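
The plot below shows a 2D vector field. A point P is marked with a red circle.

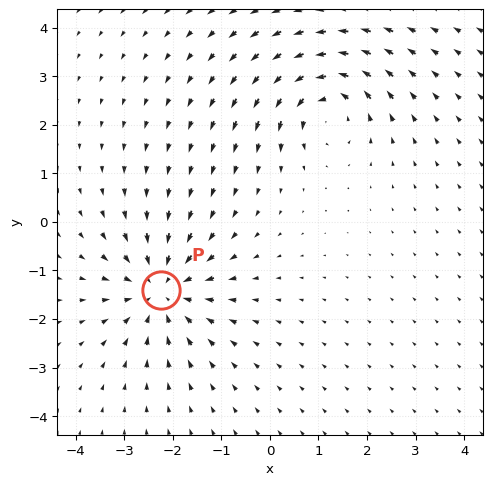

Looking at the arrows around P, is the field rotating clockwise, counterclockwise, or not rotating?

Near P at (-2.2, -1.4) the arrows show no circulation. The curl there is ≈0.

not rotating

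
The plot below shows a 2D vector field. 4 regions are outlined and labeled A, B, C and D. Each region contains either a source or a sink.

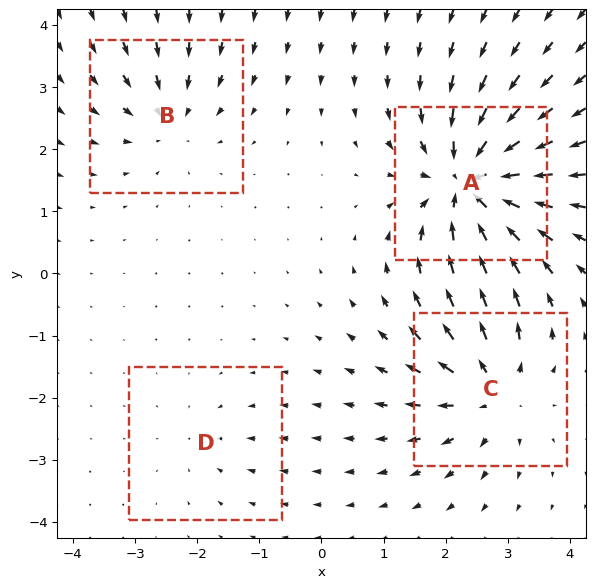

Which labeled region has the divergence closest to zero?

D

Divergence at each region's feature centre — A: about -9, B: about -4, C: about +6, D: about -2. Region D is closest to zero.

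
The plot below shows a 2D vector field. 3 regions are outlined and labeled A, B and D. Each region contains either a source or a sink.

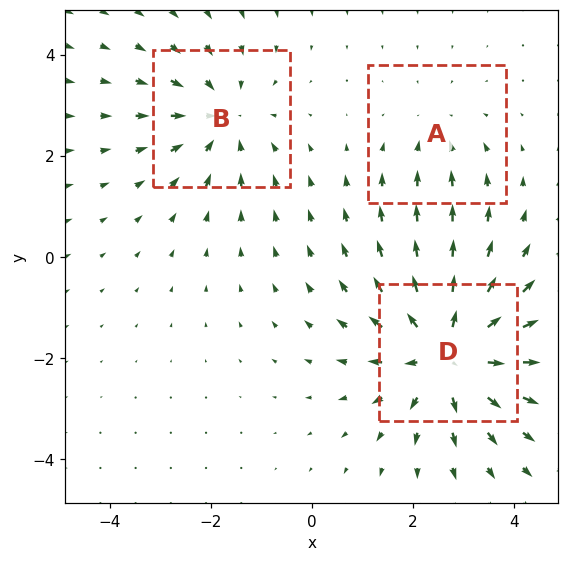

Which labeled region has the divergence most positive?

Divergence at each region's feature centre — A: about -2, B: about -3, D: about +4. Region D is most positive.

D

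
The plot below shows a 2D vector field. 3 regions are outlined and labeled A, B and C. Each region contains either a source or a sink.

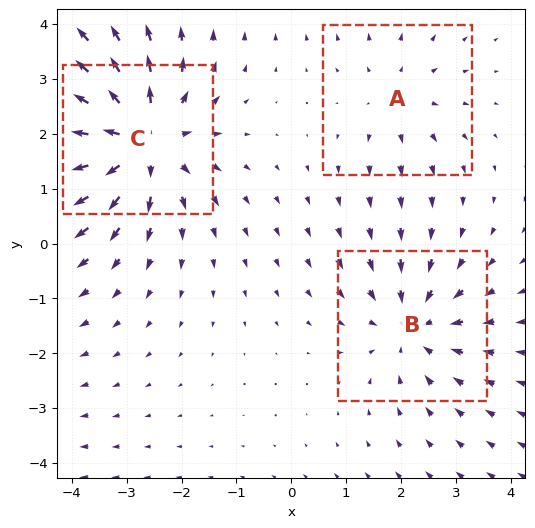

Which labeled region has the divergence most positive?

C

Divergence at each region's feature centre — A: about +2, B: about -3, C: about +5. Region C is most positive.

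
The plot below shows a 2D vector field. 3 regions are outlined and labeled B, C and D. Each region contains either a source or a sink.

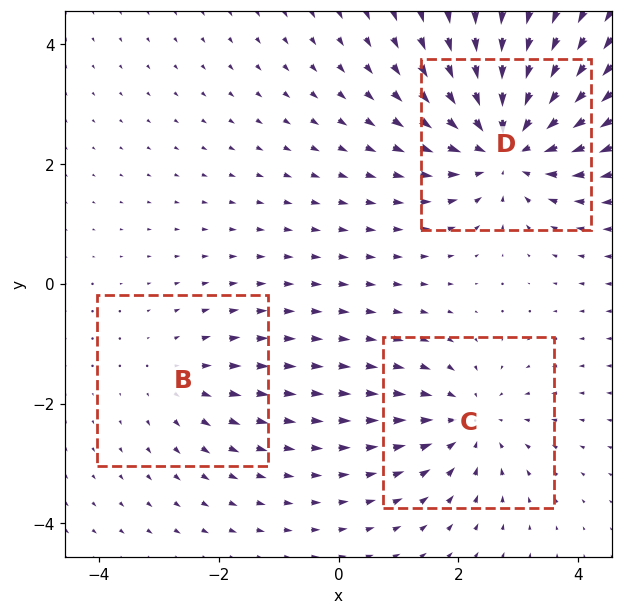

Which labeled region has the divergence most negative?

Divergence at each region's feature centre — B: about +2, C: about -3, D: about -5. Region D is most negative.

D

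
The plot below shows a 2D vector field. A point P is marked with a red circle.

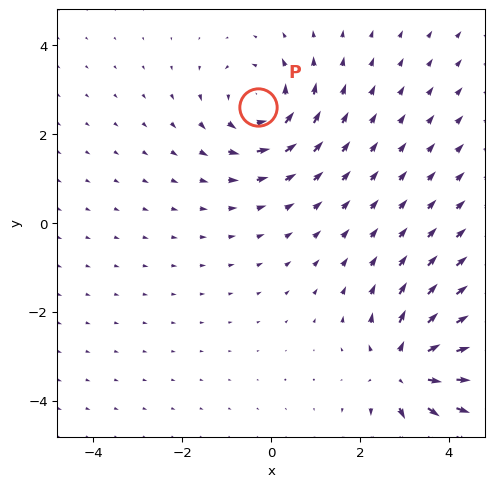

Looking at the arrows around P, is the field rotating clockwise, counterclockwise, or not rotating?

Near P at (-0.3, 2.6) the arrows circulate counterclockwise. The curl (z-component) there is about +4; positive curl means counterclockwise rotation.

counterclockwise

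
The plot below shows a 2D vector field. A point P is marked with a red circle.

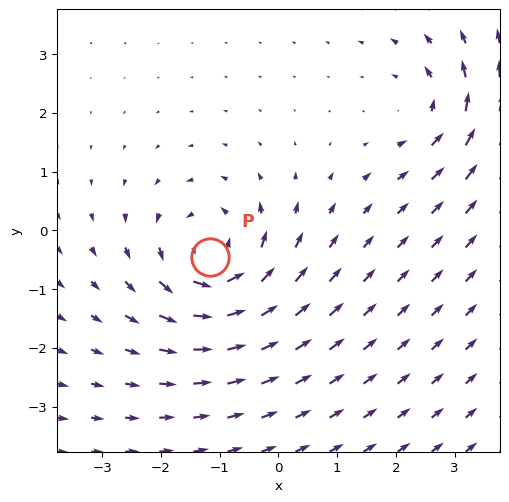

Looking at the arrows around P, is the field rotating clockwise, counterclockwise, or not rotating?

Near P at (-1.2, -0.5) the arrows circulate counterclockwise. The curl (z-component) there is about +5; positive curl means counterclockwise rotation.

counterclockwise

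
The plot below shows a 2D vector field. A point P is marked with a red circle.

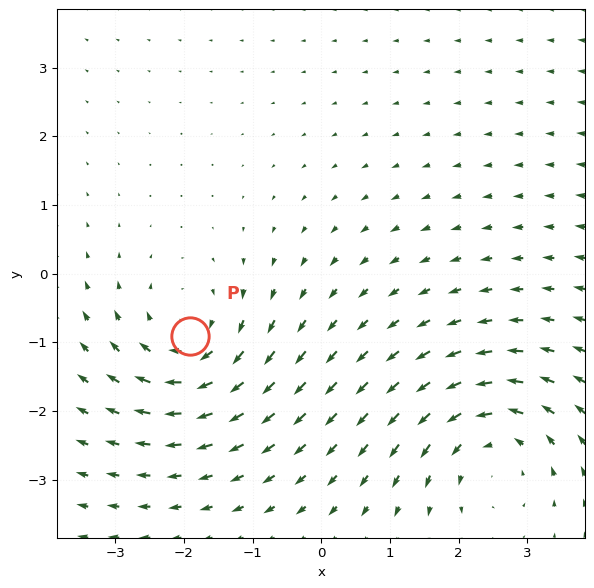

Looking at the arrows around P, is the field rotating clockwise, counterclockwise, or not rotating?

Near P at (-1.9, -0.9) the arrows circulate clockwise. The curl (z-component) there is about -3; negative curl means clockwise rotation.

clockwise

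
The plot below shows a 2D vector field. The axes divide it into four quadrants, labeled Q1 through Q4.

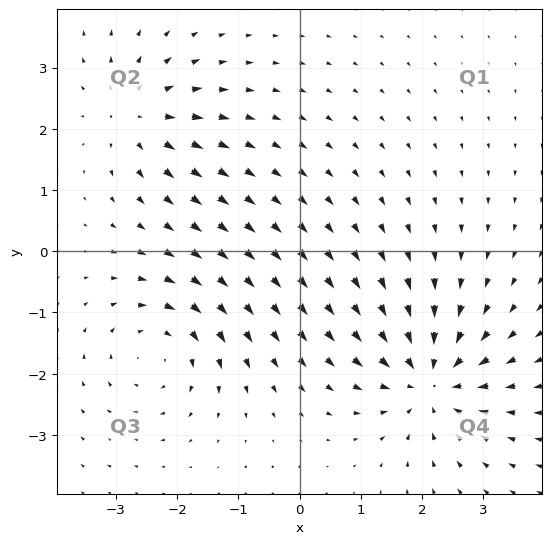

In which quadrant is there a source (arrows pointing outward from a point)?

The source sits at approximately (-2.7, 2.2), which lies in quadrant Q2. The divergence there is about +4, positive as expected for a source.

Q2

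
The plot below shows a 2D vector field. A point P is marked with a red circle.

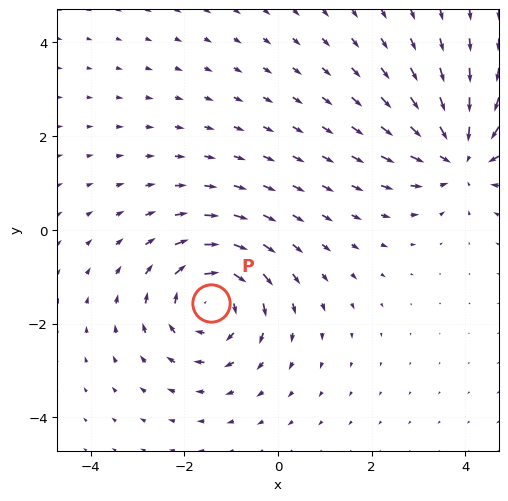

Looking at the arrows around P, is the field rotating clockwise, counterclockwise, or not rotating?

clockwise

Near P at (-1.4, -1.6) the arrows circulate clockwise. The curl (z-component) there is about -4; negative curl means clockwise rotation.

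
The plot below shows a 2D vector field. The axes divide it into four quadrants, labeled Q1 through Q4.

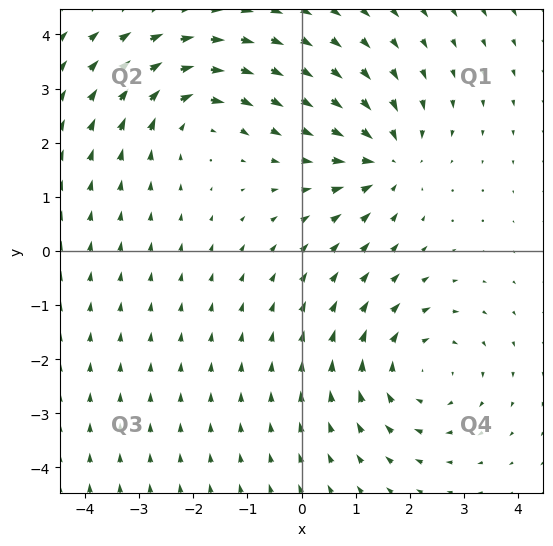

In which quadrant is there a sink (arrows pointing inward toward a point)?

Q1

The sink sits at approximately (1.6, 1.7), which lies in quadrant Q1. The divergence there is about -5, negative as expected for a sink.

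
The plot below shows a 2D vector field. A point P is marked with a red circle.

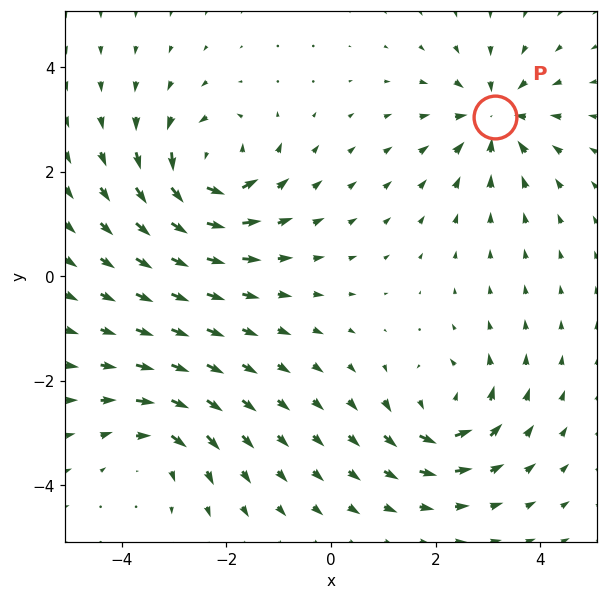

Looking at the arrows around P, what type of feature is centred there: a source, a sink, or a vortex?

At P (3.1, 3.0) the arrows converge inward. Divergence about -5, curl ≈0 — negative divergence with near-zero curl is a sink.

sink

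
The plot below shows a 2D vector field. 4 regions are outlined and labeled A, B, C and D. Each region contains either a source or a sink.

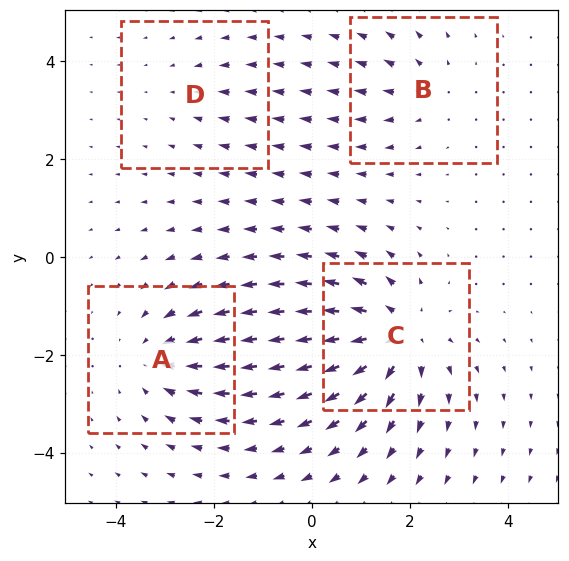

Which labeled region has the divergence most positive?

C

Divergence at each region's feature centre — A: about -4, B: about +3, C: about +7, D: about -2. Region C is most positive.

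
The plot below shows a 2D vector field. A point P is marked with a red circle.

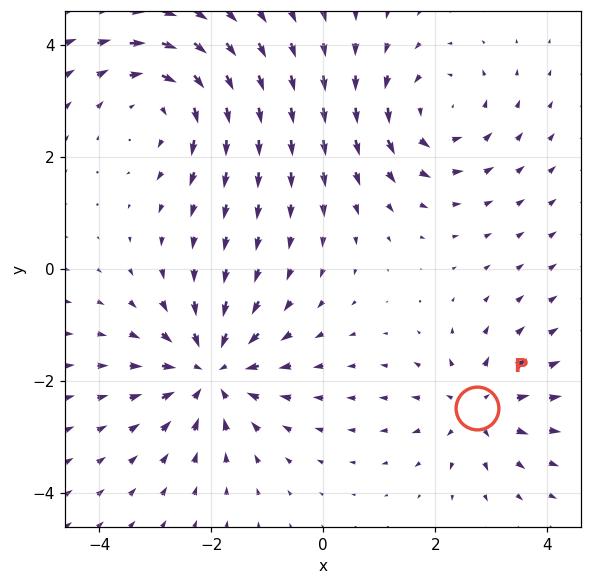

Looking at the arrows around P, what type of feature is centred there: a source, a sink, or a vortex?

source

At P (2.8, -2.5) the arrows spread outward. Divergence about +3, curl ≈0 — positive divergence with near-zero curl is a source.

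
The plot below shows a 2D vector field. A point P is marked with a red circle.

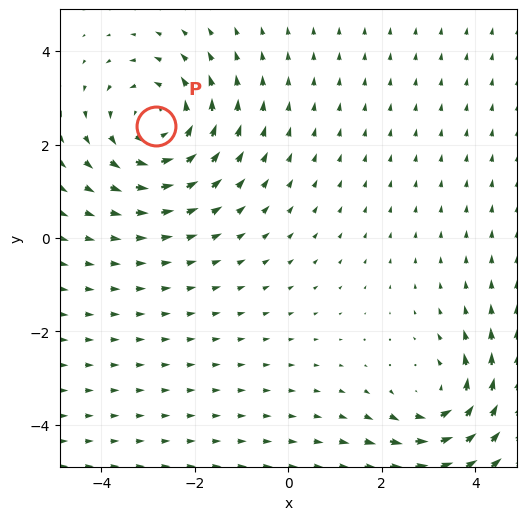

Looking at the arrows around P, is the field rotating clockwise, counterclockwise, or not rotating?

Near P at (-2.8, 2.4) the arrows circulate counterclockwise. The curl (z-component) there is about +2; positive curl means counterclockwise rotation.

counterclockwise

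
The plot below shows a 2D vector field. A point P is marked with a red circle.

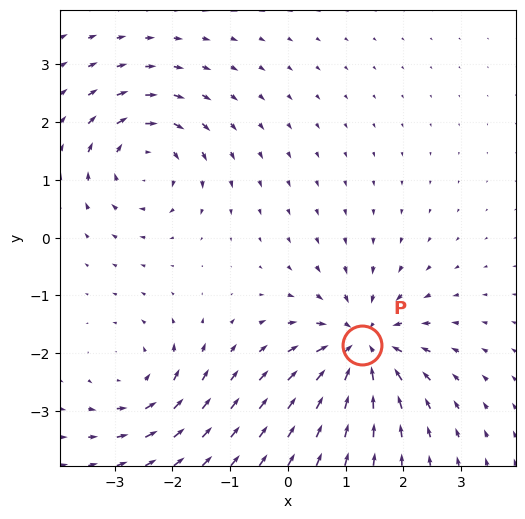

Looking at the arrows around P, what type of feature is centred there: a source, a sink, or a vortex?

At P (1.3, -1.9) the arrows converge inward. Divergence about -5, curl ≈0 — negative divergence with near-zero curl is a sink.

sink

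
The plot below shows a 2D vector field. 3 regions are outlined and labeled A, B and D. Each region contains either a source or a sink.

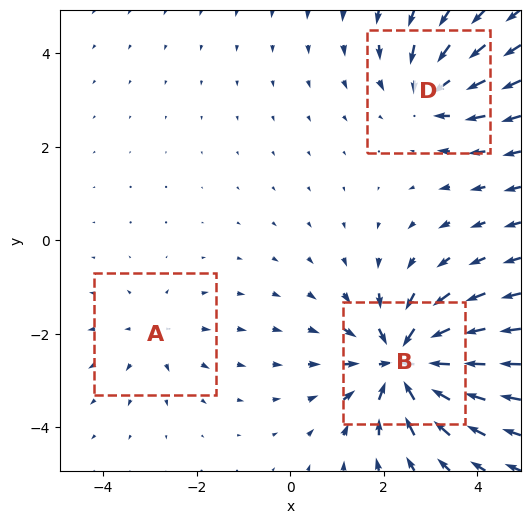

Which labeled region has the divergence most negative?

B

Divergence at each region's feature centre — A: about +2, B: about -6, D: about -3. Region B is most negative.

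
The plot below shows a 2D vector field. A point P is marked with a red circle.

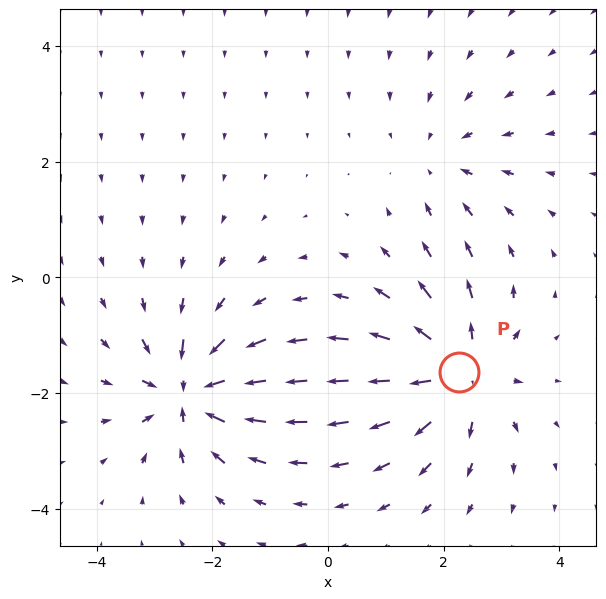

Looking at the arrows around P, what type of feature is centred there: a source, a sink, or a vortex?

source

At P (2.3, -1.6) the arrows spread outward. Divergence about +5, curl ≈0 — positive divergence with near-zero curl is a source.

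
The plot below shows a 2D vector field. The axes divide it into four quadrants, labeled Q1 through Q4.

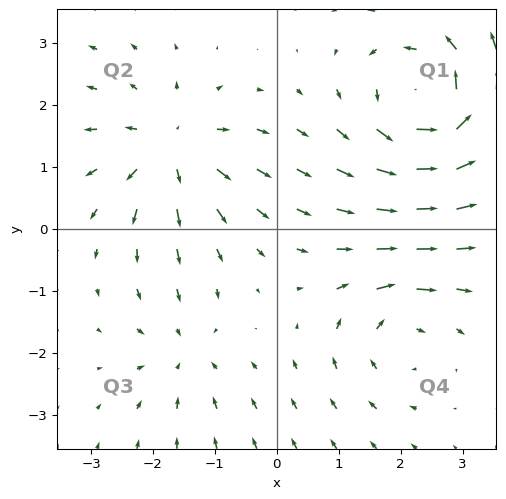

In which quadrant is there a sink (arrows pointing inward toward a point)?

Q3

The sink sits at approximately (-1.5, -2.0), which lies in quadrant Q3. The divergence there is about -3, negative as expected for a sink.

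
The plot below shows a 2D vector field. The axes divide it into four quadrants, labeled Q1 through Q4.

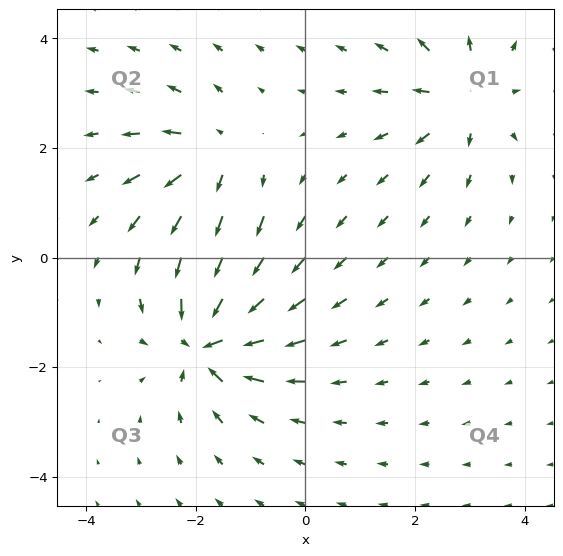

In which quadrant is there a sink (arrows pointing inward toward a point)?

Q3

The sink sits at approximately (-1.8, -1.5), which lies in quadrant Q3. The divergence there is about -6, negative as expected for a sink.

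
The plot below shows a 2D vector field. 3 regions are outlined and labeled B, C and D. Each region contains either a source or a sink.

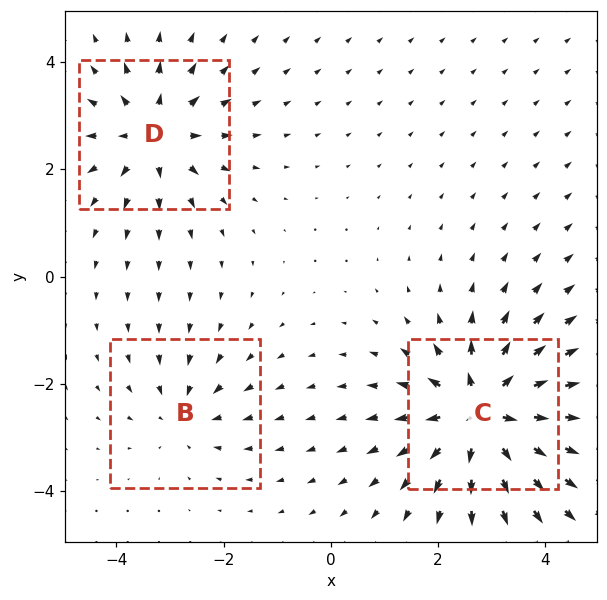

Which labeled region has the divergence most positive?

C

Divergence at each region's feature centre — B: about -2, C: about +6, D: about +4. Region C is most positive.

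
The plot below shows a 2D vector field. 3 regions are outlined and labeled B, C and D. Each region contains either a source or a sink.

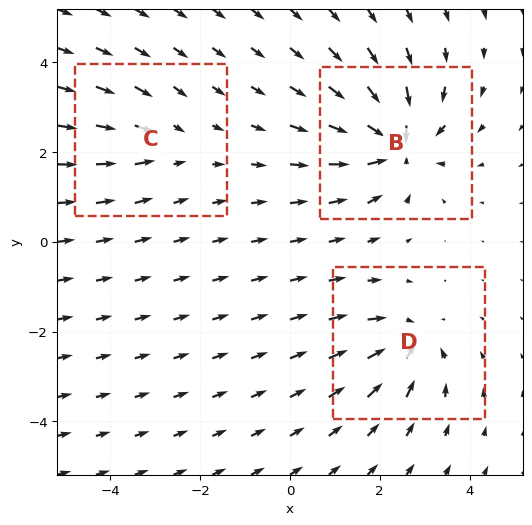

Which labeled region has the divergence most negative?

Divergence at each region's feature centre — B: about -6, C: about -2, D: about -4. Region B is most negative.

B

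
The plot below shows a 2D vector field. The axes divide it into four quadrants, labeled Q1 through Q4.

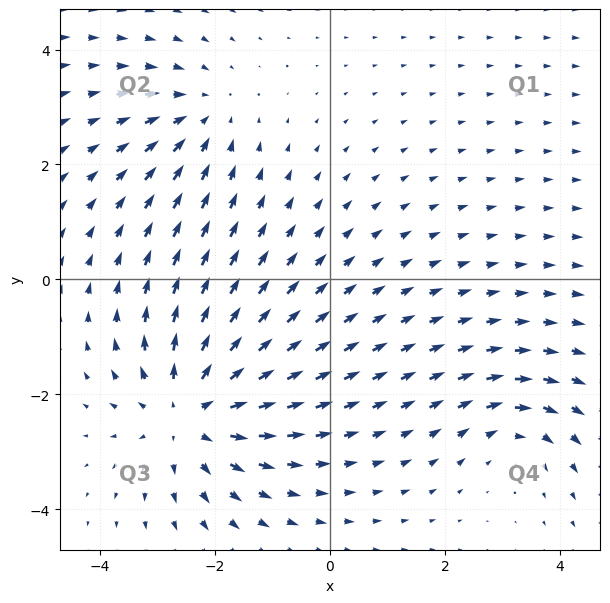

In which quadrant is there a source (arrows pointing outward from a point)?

The source sits at approximately (-2.4, -2.3), which lies in quadrant Q3. The divergence there is about +4, positive as expected for a source.

Q3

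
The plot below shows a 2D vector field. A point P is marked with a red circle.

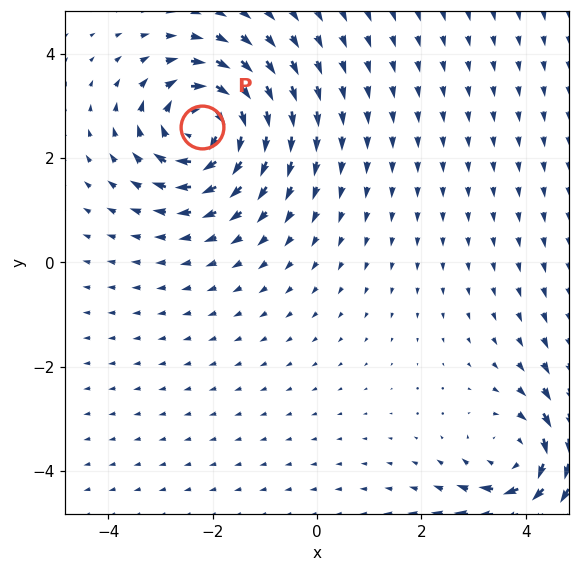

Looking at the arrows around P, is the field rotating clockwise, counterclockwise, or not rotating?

clockwise

Near P at (-2.2, 2.6) the arrows circulate clockwise. The curl (z-component) there is about -4; negative curl means clockwise rotation.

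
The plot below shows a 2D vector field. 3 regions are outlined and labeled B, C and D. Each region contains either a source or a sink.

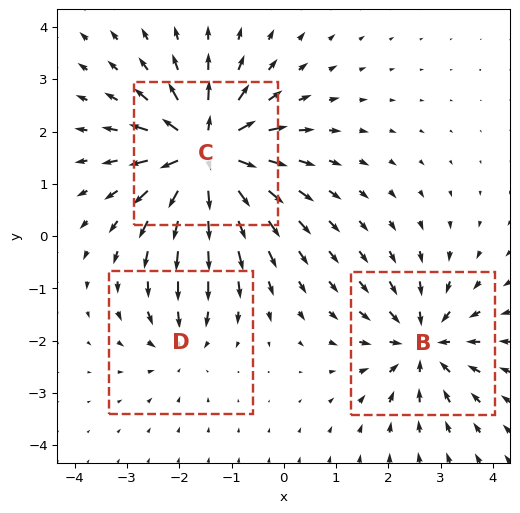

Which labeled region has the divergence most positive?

C

Divergence at each region's feature centre — B: about -4, C: about +6, D: about -2. Region C is most positive.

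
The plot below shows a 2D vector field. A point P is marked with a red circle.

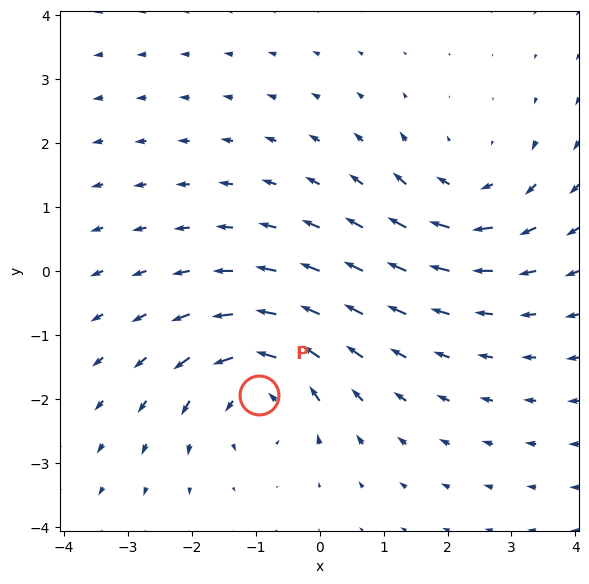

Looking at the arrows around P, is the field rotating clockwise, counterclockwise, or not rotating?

Near P at (-0.9, -1.9) the arrows circulate counterclockwise. The curl (z-component) there is about +3; positive curl means counterclockwise rotation.

counterclockwise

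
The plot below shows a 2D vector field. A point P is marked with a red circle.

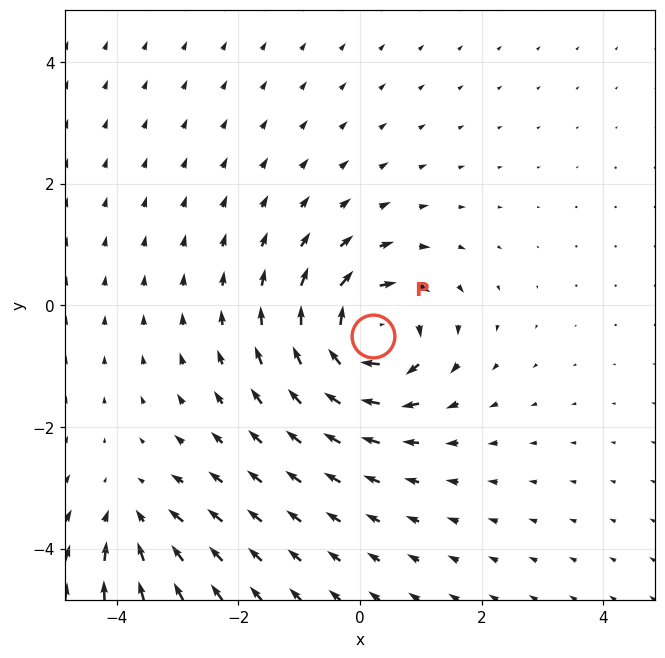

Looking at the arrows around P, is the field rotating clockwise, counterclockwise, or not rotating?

Near P at (0.2, -0.5) the arrows circulate clockwise. The curl (z-component) there is about -7; negative curl means clockwise rotation.

clockwise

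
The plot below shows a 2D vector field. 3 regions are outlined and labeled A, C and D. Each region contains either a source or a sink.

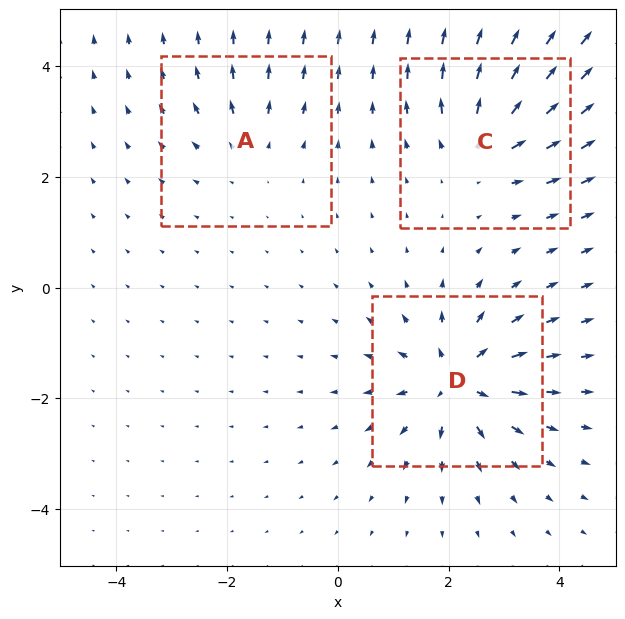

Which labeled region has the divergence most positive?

D

Divergence at each region's feature centre — A: about +3, C: about +4, D: about +6. Region D is most positive.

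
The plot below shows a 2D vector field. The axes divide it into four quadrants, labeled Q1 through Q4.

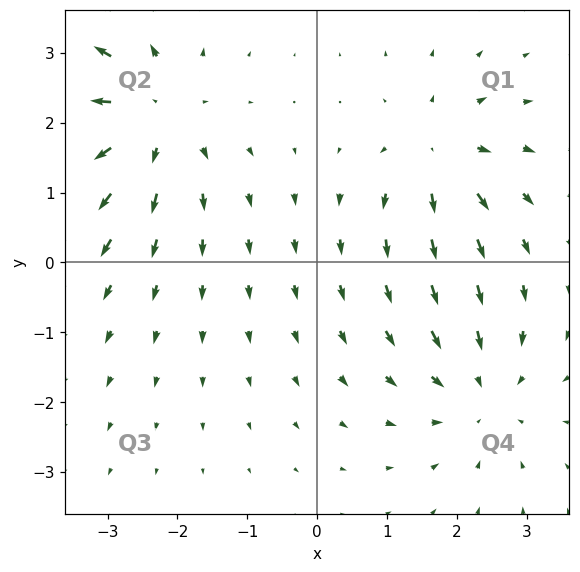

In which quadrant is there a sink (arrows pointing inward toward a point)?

The sink sits at approximately (2.4, -1.9), which lies in quadrant Q4. The divergence there is about -3, negative as expected for a sink.

Q4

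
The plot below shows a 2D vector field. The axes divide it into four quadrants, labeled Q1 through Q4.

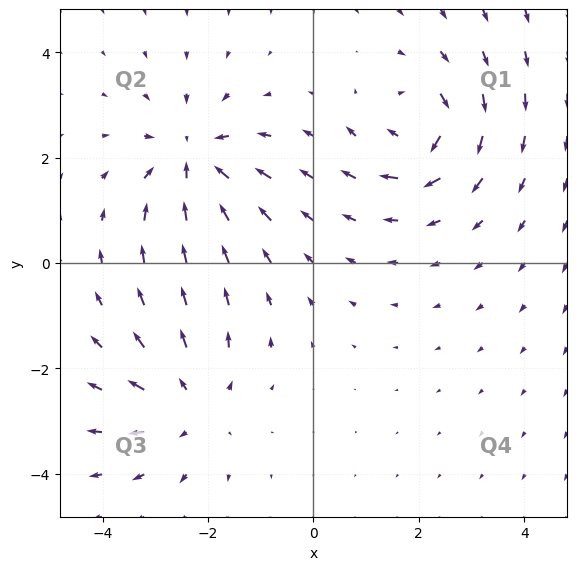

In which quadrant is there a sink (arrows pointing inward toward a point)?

The sink sits at approximately (-2.3, 2.0), which lies in quadrant Q2. The divergence there is about -5, negative as expected for a sink.

Q2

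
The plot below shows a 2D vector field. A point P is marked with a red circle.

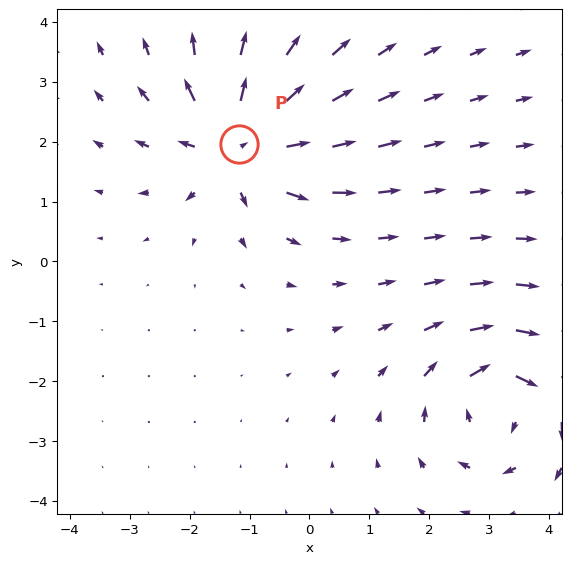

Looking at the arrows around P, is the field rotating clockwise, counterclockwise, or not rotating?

not rotating

Near P at (-1.2, 2.0) the arrows show no circulation. The curl there is ≈0.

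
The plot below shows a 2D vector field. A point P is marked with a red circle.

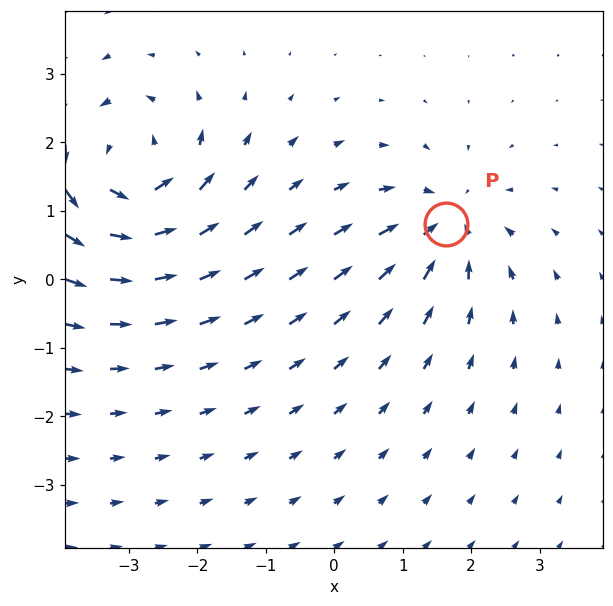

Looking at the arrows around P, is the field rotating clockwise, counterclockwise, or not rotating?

not rotating

Near P at (1.6, 0.8) the arrows show no circulation. The curl there is ≈0.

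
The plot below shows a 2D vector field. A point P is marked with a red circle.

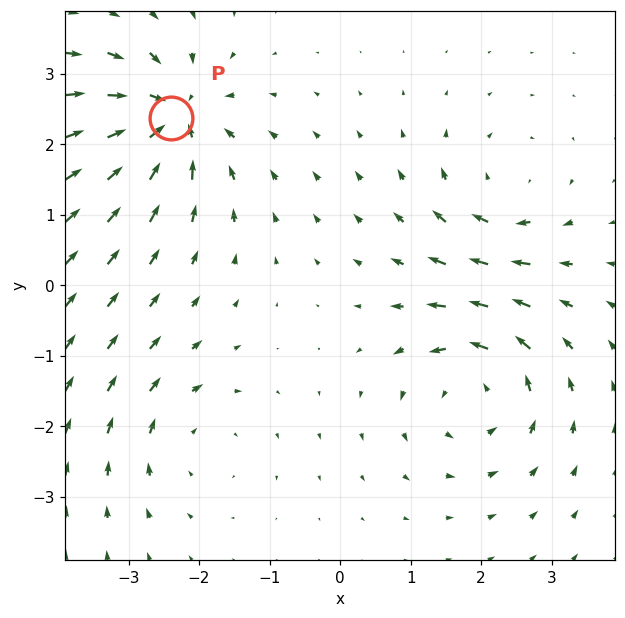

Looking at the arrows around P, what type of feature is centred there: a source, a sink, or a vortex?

sink

At P (-2.4, 2.4) the arrows converge inward. Divergence about -7, curl ≈0 — negative divergence with near-zero curl is a sink.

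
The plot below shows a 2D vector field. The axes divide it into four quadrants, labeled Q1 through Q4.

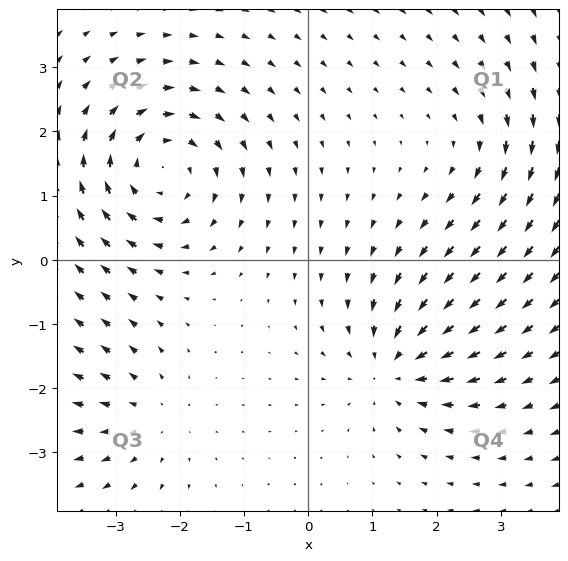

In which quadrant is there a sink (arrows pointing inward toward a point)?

The sink sits at approximately (1.4, -1.7), which lies in quadrant Q4. The divergence there is about -4, negative as expected for a sink.

Q4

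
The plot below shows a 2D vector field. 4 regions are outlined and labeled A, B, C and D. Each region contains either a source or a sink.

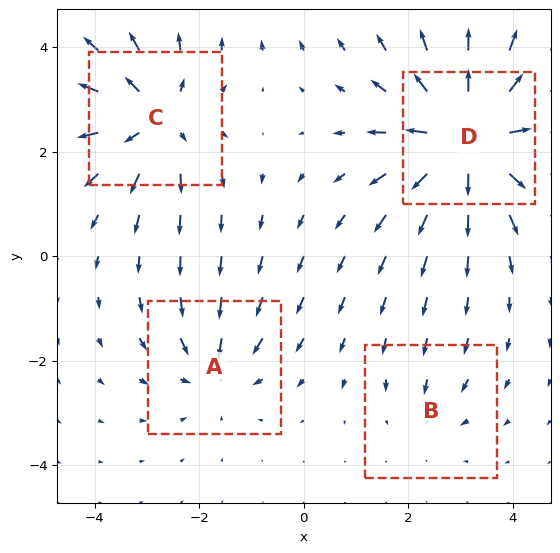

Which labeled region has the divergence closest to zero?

B

Divergence at each region's feature centre — A: about -3, B: about -2, C: about +5, D: about +7. Region B is closest to zero.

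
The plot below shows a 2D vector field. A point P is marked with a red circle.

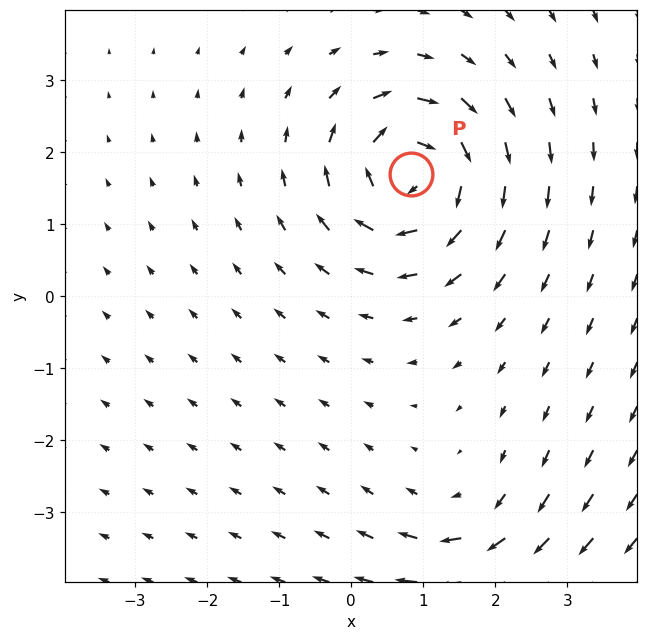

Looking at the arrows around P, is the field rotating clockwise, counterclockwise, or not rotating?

Near P at (0.8, 1.7) the arrows circulate clockwise. The curl (z-component) there is about -7; negative curl means clockwise rotation.

clockwise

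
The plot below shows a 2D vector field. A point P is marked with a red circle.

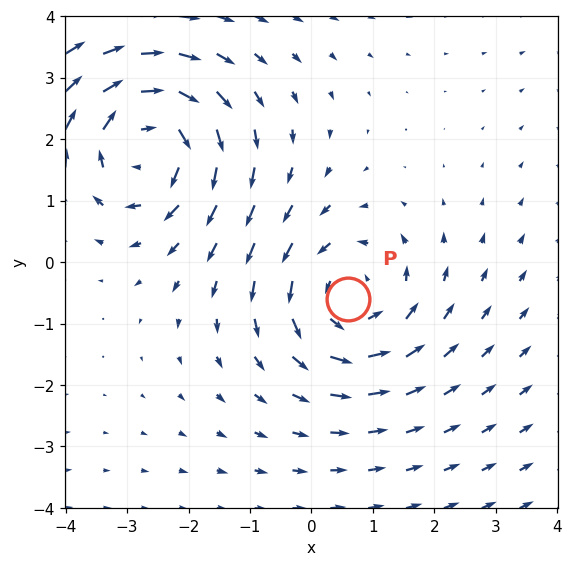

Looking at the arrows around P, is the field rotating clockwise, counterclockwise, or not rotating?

counterclockwise

Near P at (0.6, -0.6) the arrows circulate counterclockwise. The curl (z-component) there is about +4; positive curl means counterclockwise rotation.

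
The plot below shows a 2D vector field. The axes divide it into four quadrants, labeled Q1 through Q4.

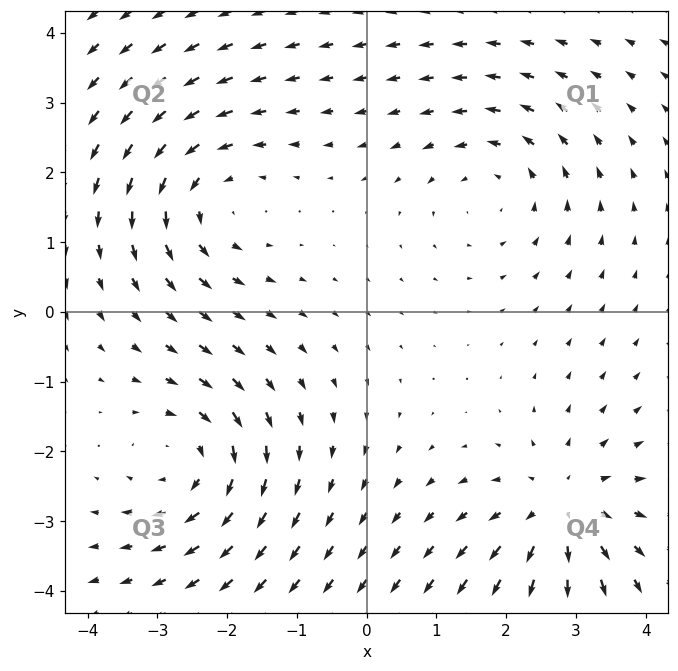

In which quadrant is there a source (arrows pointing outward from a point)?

The source sits at approximately (2.8, -2.8), which lies in quadrant Q4. The divergence there is about +4, positive as expected for a source.

Q4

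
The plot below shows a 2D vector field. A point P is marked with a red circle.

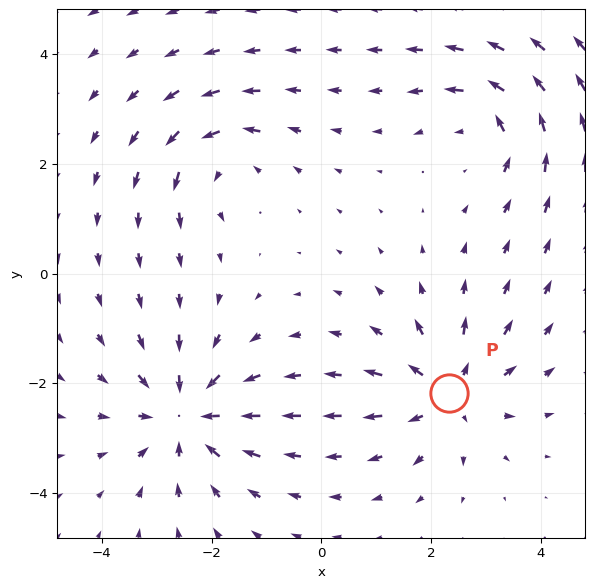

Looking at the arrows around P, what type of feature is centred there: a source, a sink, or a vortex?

At P (2.3, -2.2) the arrows spread outward. Divergence about +4, curl ≈0 — positive divergence with near-zero curl is a source.

source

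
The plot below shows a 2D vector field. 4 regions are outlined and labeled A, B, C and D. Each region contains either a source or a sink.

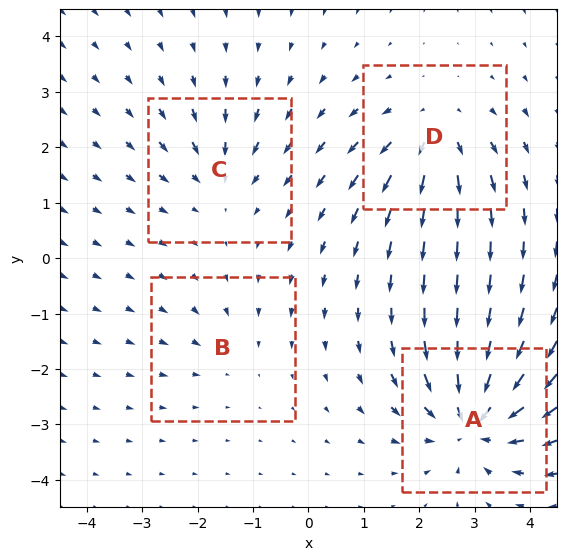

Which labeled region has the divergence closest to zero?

B

Divergence at each region's feature centre — A: about -8, B: about -2, C: about -4, D: about +5. Region B is closest to zero.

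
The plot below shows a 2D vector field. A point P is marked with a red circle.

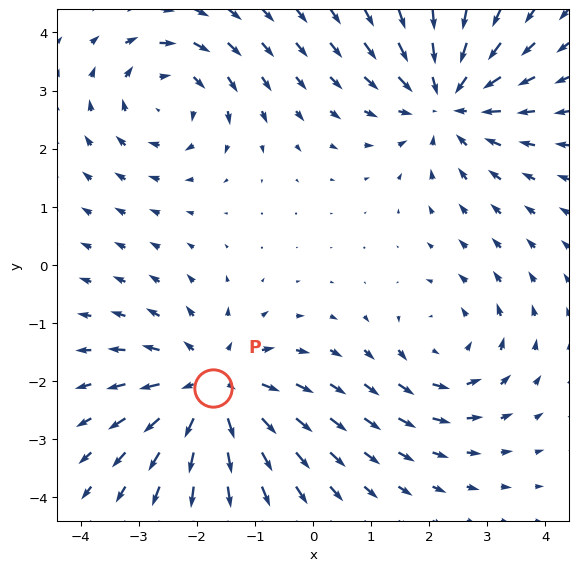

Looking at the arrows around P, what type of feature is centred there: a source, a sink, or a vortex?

At P (-1.7, -2.1) the arrows spread outward. Divergence about +4, curl ≈0 — positive divergence with near-zero curl is a source.

source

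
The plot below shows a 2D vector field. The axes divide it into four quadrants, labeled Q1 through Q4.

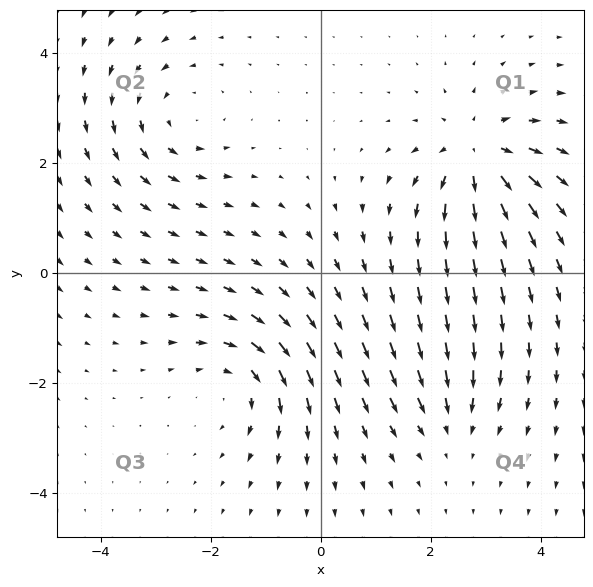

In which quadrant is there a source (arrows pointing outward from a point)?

Q1

The source sits at approximately (2.8, 2.2), which lies in quadrant Q1. The divergence there is about +6, positive as expected for a source.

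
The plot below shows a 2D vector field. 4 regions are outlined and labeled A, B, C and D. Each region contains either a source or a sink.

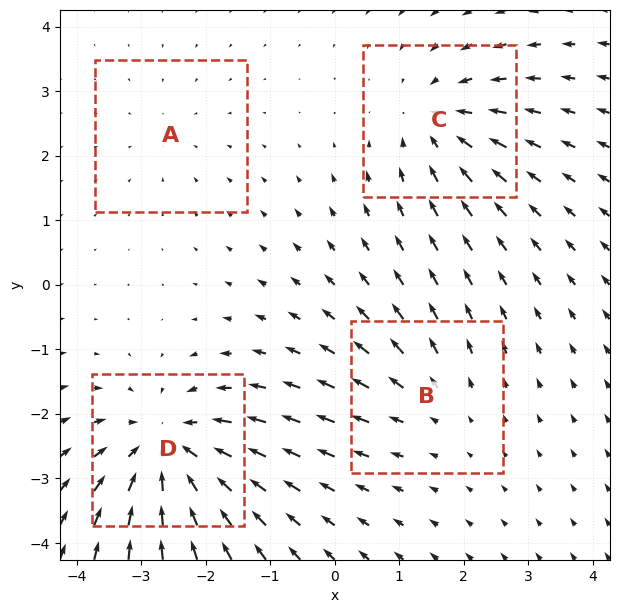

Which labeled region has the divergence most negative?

Divergence at each region's feature centre — A: about -2, B: about +3, C: about -5, D: about -7. Region D is most negative.

D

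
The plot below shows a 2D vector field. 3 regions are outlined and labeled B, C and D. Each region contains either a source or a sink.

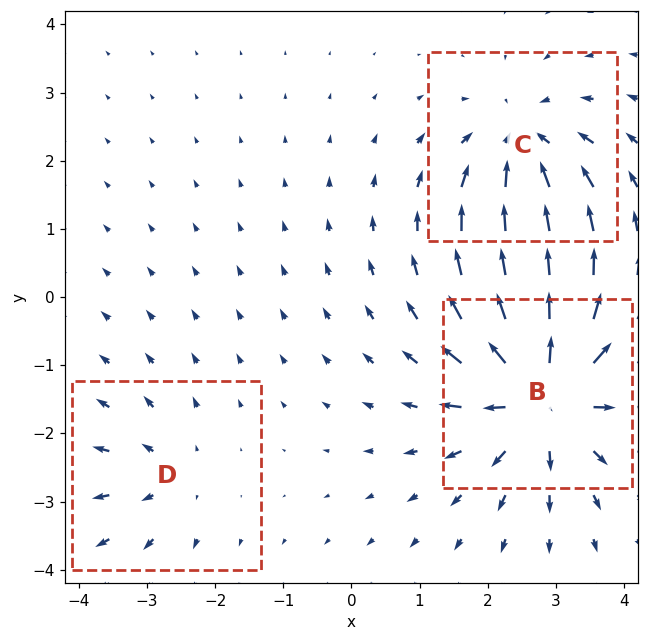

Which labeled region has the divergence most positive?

Divergence at each region's feature centre — B: about +6, C: about -4, D: about +2. Region B is most positive.

B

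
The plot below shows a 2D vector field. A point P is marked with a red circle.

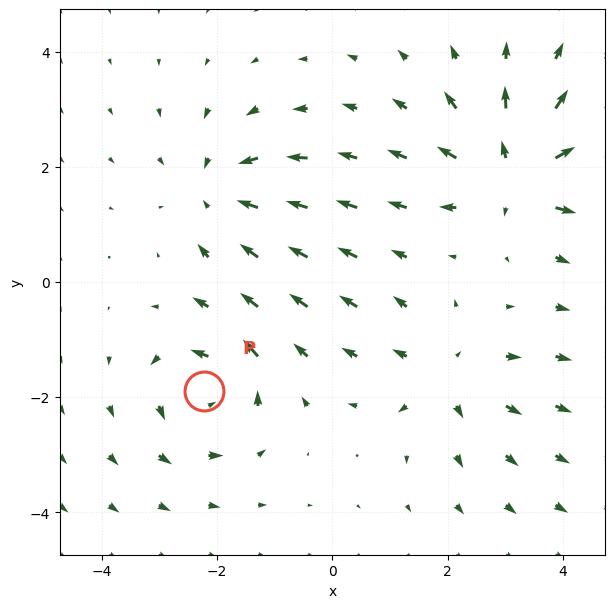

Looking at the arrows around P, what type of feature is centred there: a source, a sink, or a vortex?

vortex

At P (-2.2, -1.9) the arrows circulate counterclockwise. Divergence ≈0, curl about +5 — near-zero divergence with nonzero curl is a vortex.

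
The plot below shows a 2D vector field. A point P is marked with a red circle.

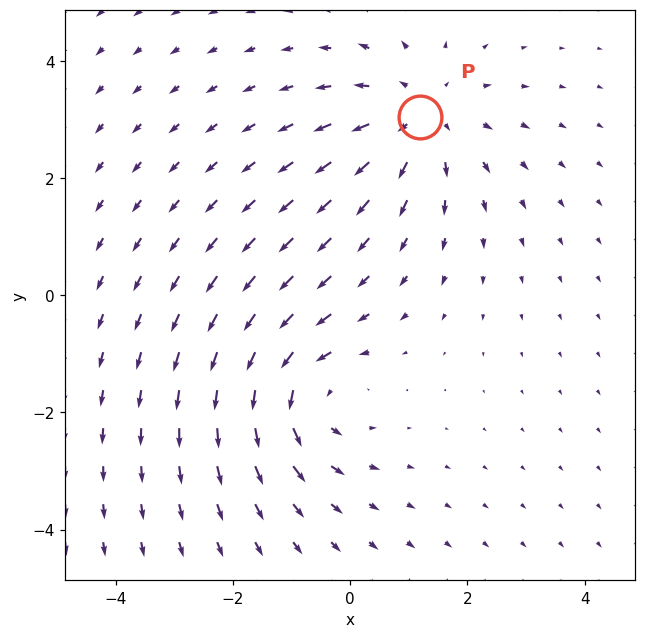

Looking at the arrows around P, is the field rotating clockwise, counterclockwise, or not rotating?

not rotating

Near P at (1.2, 3.0) the arrows show no circulation. The curl there is ≈0.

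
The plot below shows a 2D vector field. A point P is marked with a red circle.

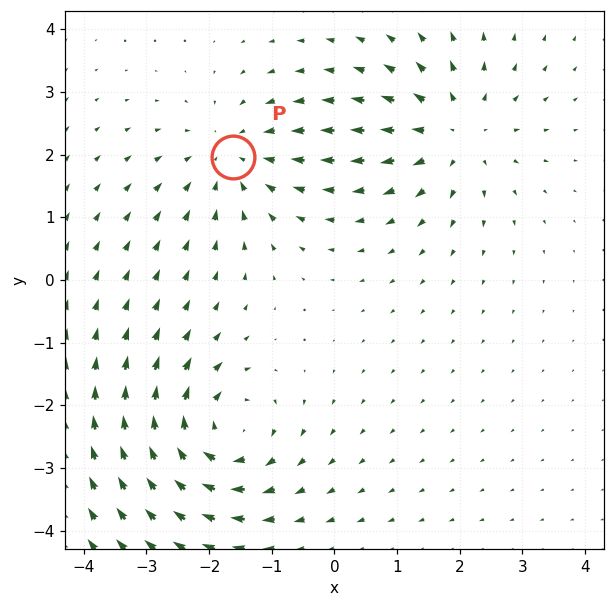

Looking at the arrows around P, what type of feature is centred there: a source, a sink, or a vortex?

At P (-1.6, 2.0) the arrows converge inward. Divergence about -3, curl ≈0 — negative divergence with near-zero curl is a sink.

sink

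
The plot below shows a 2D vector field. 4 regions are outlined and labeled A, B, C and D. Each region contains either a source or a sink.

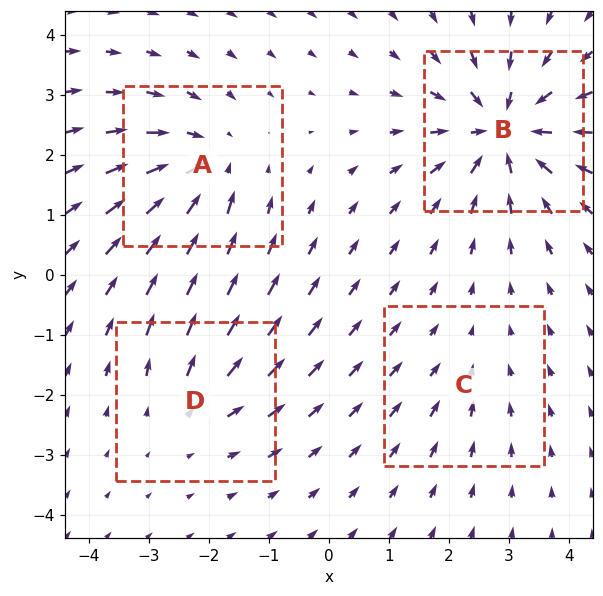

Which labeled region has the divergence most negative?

B

Divergence at each region's feature centre — A: about -5, B: about -7, C: about -2, D: about +3. Region B is most negative.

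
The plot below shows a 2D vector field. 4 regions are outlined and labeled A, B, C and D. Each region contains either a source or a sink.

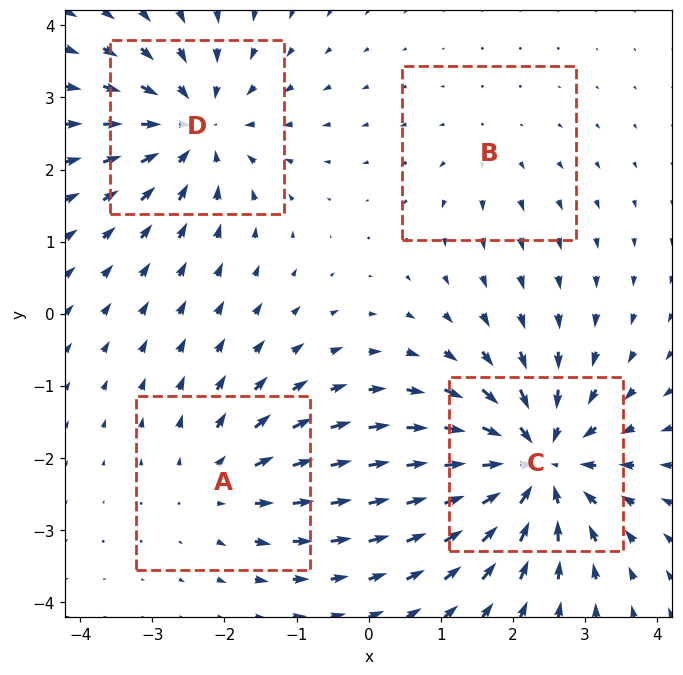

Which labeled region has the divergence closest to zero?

Divergence at each region's feature centre — A: about +4, B: about +2, C: about -7, D: about -5. Region B is closest to zero.

B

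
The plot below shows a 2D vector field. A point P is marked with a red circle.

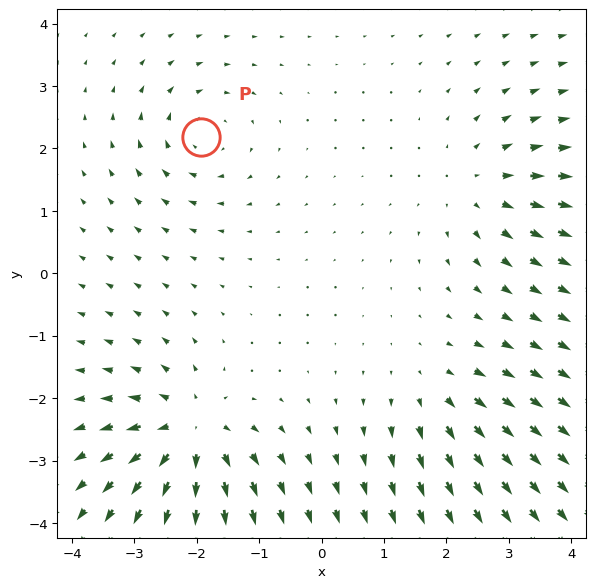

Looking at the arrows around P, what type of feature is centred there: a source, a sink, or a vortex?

At P (-1.9, 2.2) the arrows circulate clockwise. Divergence ≈0, curl about -4 — near-zero divergence with nonzero curl is a vortex.

vortex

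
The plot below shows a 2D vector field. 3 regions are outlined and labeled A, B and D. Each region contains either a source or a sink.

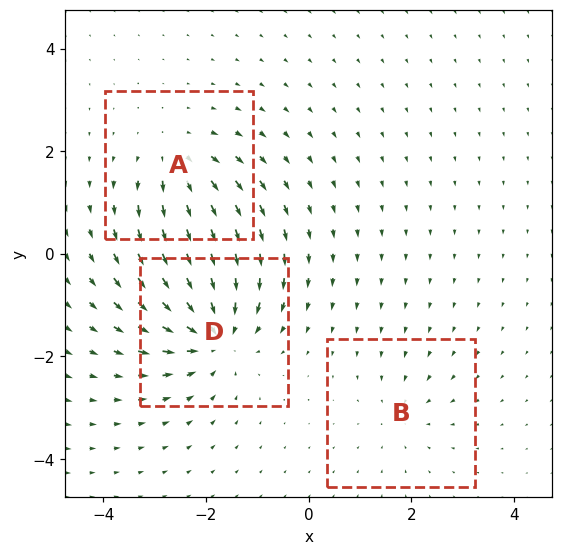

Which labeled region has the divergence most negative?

D

Divergence at each region's feature centre — A: about +3, B: about -2, D: about -5. Region D is most negative.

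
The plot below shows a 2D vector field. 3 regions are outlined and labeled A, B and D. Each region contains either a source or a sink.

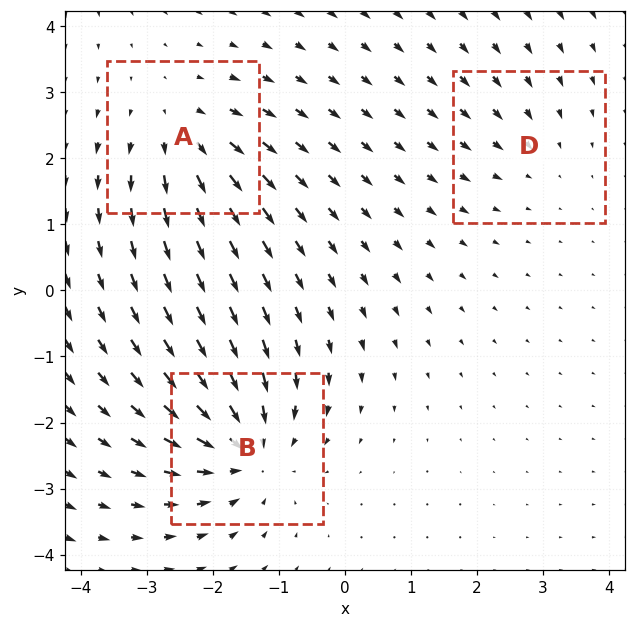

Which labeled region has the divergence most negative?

B

Divergence at each region's feature centre — A: about +3, B: about -5, D: about -2. Region B is most negative.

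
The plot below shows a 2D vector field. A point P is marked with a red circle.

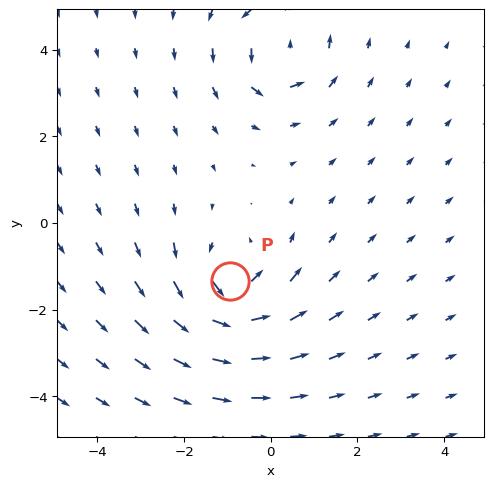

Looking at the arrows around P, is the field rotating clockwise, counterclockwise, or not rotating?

Near P at (-0.9, -1.3) the arrows circulate counterclockwise. The curl (z-component) there is about +4; positive curl means counterclockwise rotation.

counterclockwise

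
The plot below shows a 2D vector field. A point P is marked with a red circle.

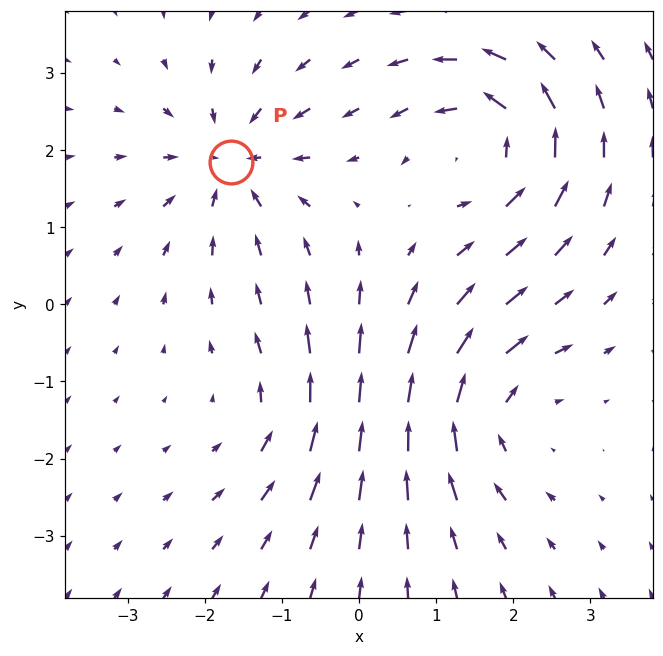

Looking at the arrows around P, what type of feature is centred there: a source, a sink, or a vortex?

At P (-1.7, 1.8) the arrows converge inward. Divergence about -5, curl ≈0 — negative divergence with near-zero curl is a sink.

sink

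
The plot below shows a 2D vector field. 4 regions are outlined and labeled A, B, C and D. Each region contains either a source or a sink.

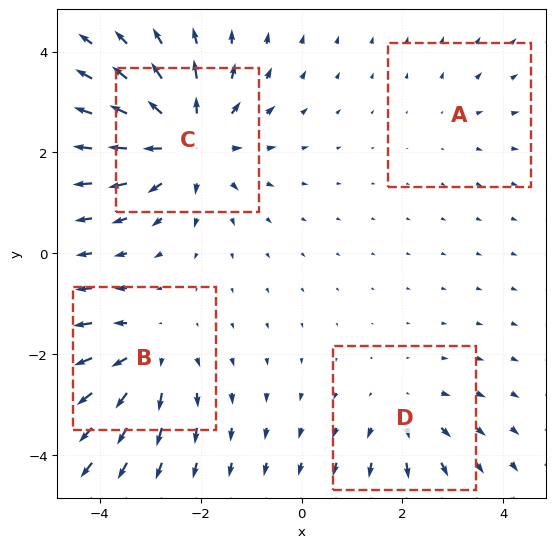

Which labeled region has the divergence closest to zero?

Divergence at each region's feature centre — A: about +2, B: about +5, C: about +7, D: about +3. Region A is closest to zero.

A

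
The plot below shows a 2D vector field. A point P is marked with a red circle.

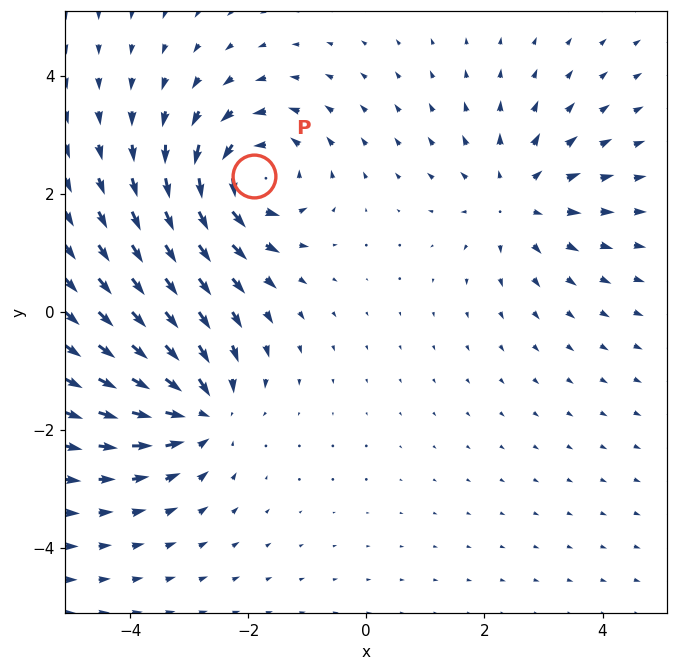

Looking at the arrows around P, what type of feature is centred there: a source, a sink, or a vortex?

At P (-1.9, 2.3) the arrows circulate counterclockwise. Divergence ≈0, curl about +6 — near-zero divergence with nonzero curl is a vortex.

vortex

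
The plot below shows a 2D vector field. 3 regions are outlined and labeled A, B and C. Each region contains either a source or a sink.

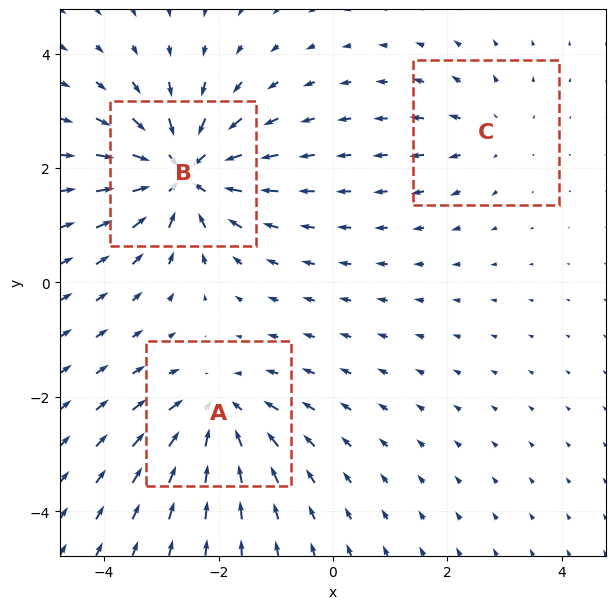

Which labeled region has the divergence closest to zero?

Divergence at each region's feature centre — A: about -4, B: about -5, C: about +2. Region C is closest to zero.

C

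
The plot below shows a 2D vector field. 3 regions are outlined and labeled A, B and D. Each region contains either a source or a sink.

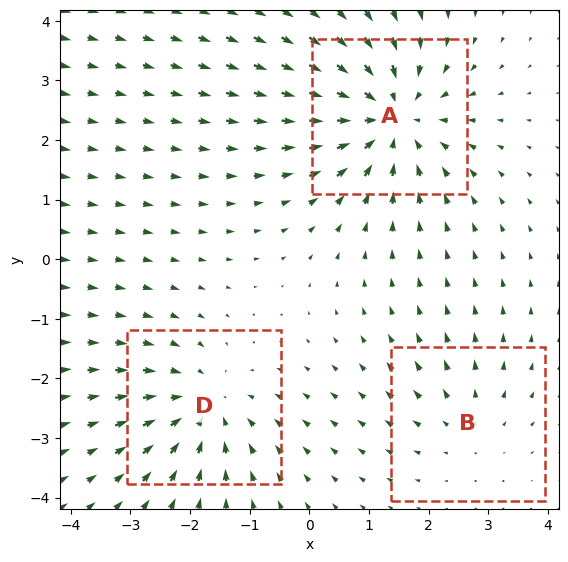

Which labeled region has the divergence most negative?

A

Divergence at each region's feature centre — A: about -4, B: about +2, D: about -3. Region A is most negative.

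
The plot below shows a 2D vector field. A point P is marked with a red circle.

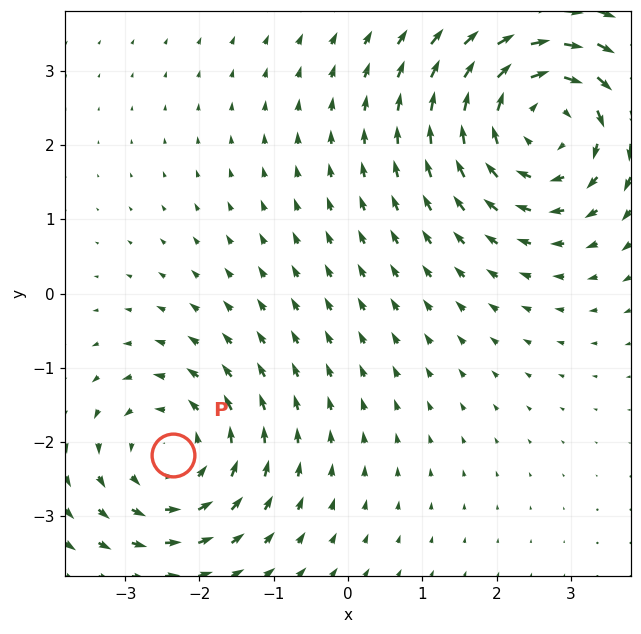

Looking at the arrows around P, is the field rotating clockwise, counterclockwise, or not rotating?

counterclockwise

Near P at (-2.4, -2.2) the arrows circulate counterclockwise. The curl (z-component) there is about +3; positive curl means counterclockwise rotation.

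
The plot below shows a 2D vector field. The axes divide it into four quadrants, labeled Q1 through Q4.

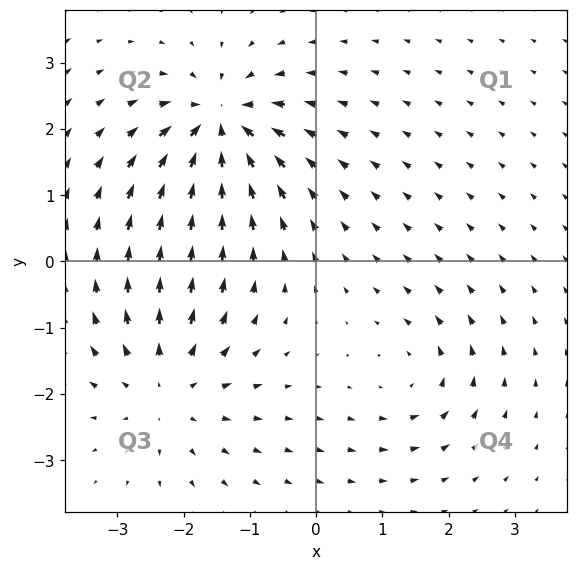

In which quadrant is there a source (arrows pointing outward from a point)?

Q3

The source sits at approximately (-2.2, -1.9), which lies in quadrant Q3. The divergence there is about +4, positive as expected for a source.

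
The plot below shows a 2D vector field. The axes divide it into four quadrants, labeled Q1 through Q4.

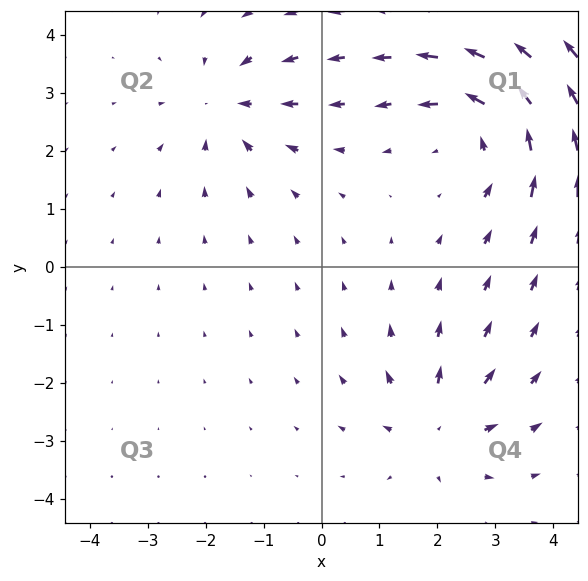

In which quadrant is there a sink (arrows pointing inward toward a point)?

Q2

The sink sits at approximately (-1.6, 2.8), which lies in quadrant Q2. The divergence there is about -3, negative as expected for a sink.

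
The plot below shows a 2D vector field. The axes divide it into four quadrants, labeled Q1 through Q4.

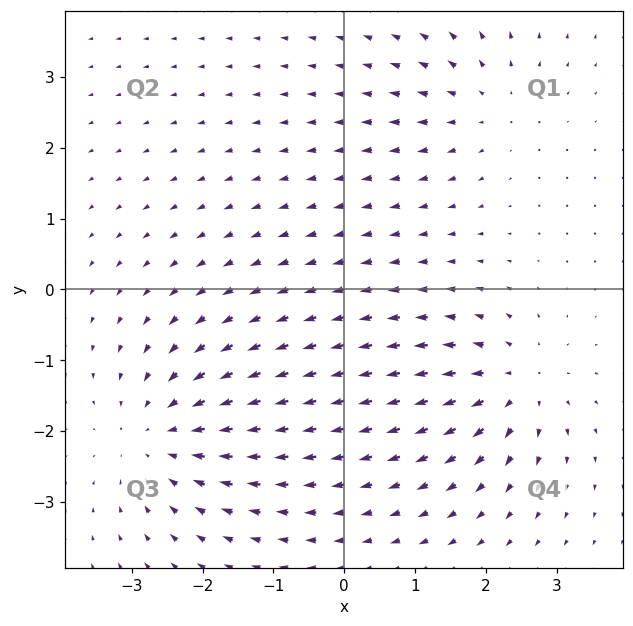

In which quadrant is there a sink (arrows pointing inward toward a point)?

The sink sits at approximately (-2.6, -2.1), which lies in quadrant Q3. The divergence there is about -4, negative as expected for a sink.

Q3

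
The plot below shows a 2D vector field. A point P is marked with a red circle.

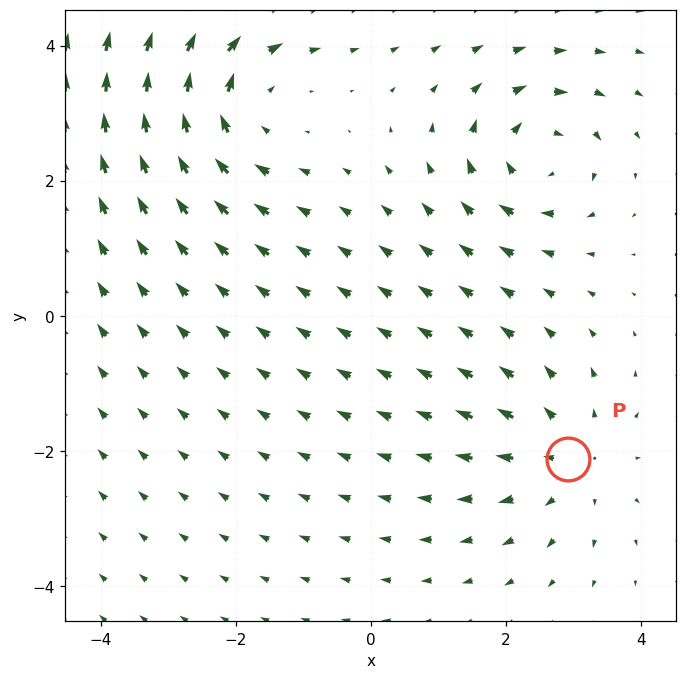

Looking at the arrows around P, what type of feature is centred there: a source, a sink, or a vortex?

source

At P (2.9, -2.1) the arrows spread outward. Divergence about +2, curl ≈0 — positive divergence with near-zero curl is a source.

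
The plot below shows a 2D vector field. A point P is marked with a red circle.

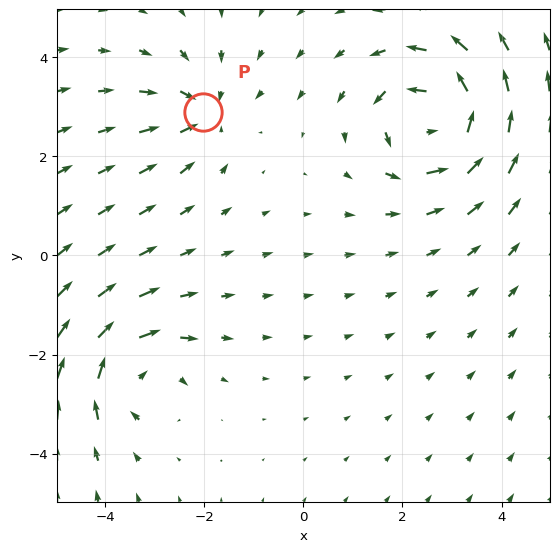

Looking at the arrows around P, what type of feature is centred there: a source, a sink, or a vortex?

At P (-2.0, 2.9) the arrows converge inward. Divergence about -3, curl ≈0 — negative divergence with near-zero curl is a sink.

sink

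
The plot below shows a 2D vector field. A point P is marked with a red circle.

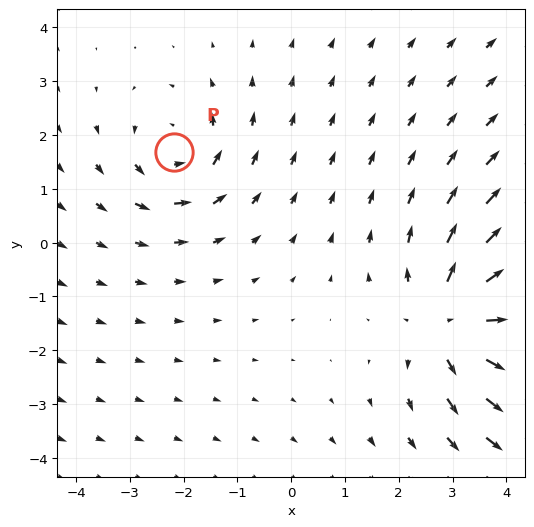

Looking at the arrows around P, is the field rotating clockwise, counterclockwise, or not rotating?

Near P at (-2.2, 1.7) the arrows circulate counterclockwise. The curl (z-component) there is about +3; positive curl means counterclockwise rotation.

counterclockwise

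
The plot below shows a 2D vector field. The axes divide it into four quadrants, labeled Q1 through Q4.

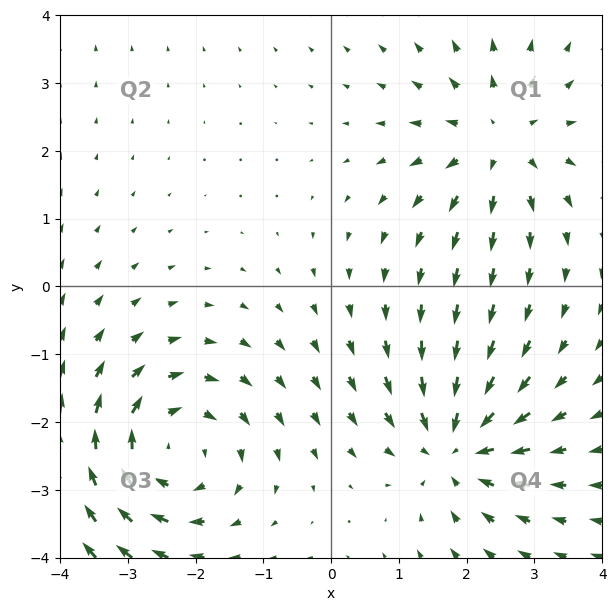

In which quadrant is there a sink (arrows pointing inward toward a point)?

Q4

The sink sits at approximately (1.8, -2.4), which lies in quadrant Q4. The divergence there is about -5, negative as expected for a sink.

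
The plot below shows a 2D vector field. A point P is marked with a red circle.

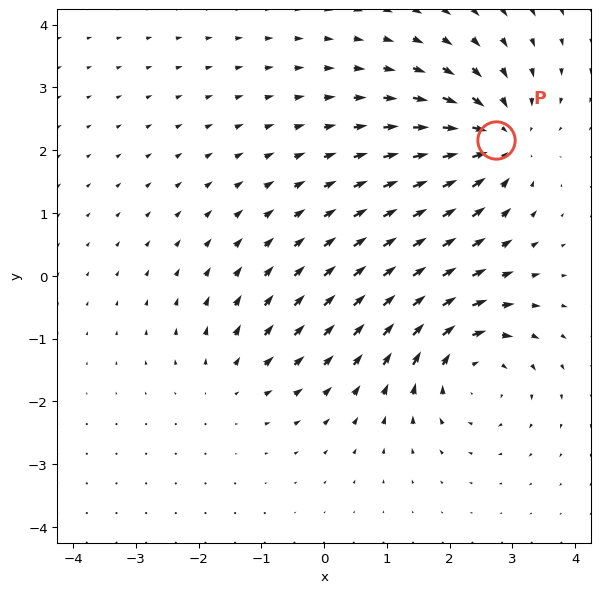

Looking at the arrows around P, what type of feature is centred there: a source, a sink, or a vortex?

At P (2.7, 2.2) the arrows converge inward. Divergence about -6, curl ≈0 — negative divergence with near-zero curl is a sink.

sink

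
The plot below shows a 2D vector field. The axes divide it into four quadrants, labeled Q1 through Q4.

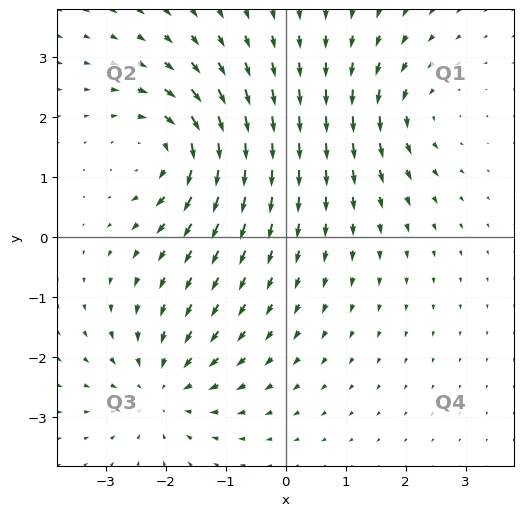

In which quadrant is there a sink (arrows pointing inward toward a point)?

Q3

The sink sits at approximately (-2.1, -2.5), which lies in quadrant Q3. The divergence there is about -4, negative as expected for a sink.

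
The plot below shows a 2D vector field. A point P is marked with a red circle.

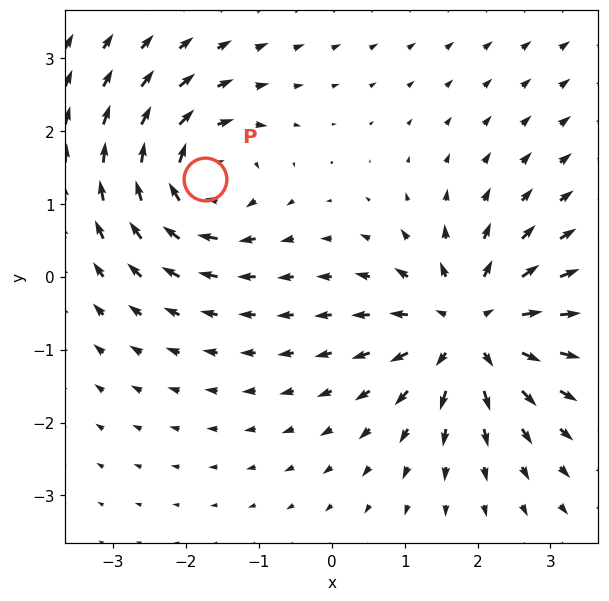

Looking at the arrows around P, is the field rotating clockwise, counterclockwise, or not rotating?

clockwise

Near P at (-1.7, 1.3) the arrows circulate clockwise. The curl (z-component) there is about -4; negative curl means clockwise rotation.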